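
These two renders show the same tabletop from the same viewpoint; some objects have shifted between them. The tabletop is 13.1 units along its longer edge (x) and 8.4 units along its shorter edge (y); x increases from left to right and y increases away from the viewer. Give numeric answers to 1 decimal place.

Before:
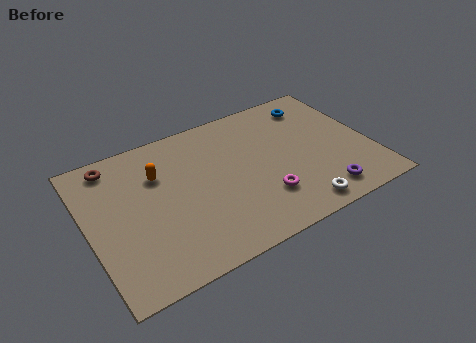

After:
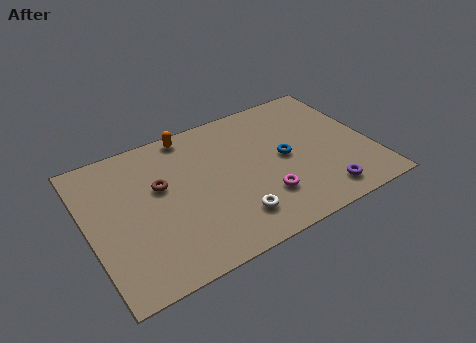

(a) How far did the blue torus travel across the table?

3.3

From (11.0, 6.9) to (9.1, 4.2), the blue torus covered √(1.9² + 2.7²) ≈ 3.3 units.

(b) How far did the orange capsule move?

2.5

The orange capsule was near (3.4, 5.8) before and (5.1, 7.6) after, so it travelled √(1.7² + 1.8²) ≈ 2.5 units.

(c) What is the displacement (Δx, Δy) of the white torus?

(-2.9, 0.8)

From the two frames, the white torus sits at roughly (9.2, 1.0) before and (6.3, 1.8) after.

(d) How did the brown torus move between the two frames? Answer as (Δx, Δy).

(1.9, -2.2)

The brown torus was at about (1.5, 7.3) and moved to about (3.4, 5.1).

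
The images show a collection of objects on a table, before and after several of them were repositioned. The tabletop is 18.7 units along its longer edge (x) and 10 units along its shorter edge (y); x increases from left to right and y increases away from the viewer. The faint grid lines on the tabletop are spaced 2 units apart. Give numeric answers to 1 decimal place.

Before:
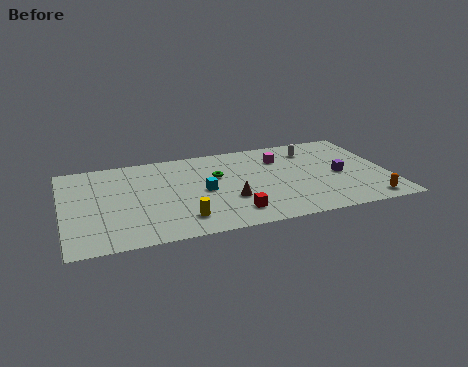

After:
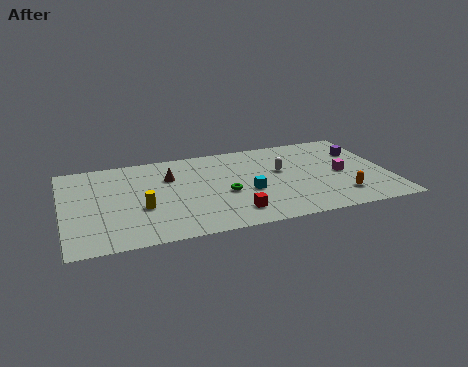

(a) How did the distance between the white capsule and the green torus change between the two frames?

-2.1

The distance was about 5.9 in the first image and 3.8 in the second, so they moved 2.1 units closer together.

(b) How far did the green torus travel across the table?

2.1

The green torus moved from about (8.9, 6.3) to (9.2, 4.2), a distance of √(0.3² + 2.1²) ≈ 2.1.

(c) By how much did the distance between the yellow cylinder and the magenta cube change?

+3.5

The distance was about 8.1 in the first image and 11.6 in the second, so they moved 3.5 units further apart.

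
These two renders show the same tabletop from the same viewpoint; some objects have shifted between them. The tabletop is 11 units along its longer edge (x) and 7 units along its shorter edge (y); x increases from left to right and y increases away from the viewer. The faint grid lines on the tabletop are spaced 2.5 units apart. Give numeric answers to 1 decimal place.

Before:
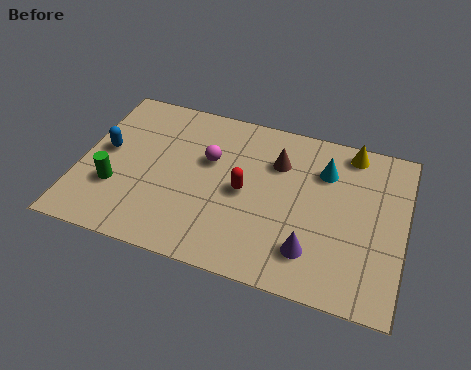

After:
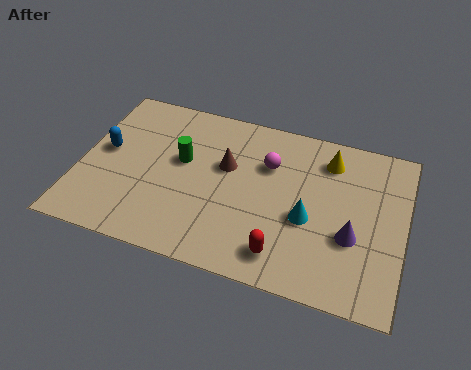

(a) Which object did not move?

the blue capsule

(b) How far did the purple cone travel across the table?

1.6

From (8.0, 1.6) to (9.3, 2.6), the purple cone covered √(1.3² + 1.0²) ≈ 1.6 units.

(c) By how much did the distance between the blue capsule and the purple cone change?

+1.1

They were about 7.5 units apart before and 8.6 after — 1.1 units further apart.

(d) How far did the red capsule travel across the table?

2.7

From (5.6, 3.4) to (7.1, 1.2), the red capsule covered √(1.5² + 2.2²) ≈ 2.7 units.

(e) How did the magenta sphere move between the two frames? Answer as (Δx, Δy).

(2.0, 0.4)

From the two frames, the magenta sphere sits at roughly (4.3, 4.4) before and (6.3, 4.8) after.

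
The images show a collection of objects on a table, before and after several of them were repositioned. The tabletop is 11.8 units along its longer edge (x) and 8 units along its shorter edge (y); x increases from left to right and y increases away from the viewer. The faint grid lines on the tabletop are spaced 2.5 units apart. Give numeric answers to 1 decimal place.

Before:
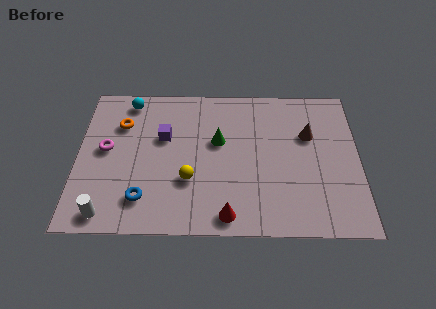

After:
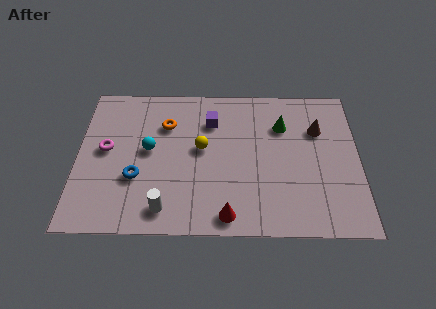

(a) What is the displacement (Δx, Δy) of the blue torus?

(-0.3, 1.1)

The blue torus started near (2.8, 1.7) and ended near (2.5, 2.8).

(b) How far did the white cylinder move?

2.4

From (1.3, 0.9) to (3.7, 1.2), the white cylinder covered √(2.4² + 0.3²) ≈ 2.4 units.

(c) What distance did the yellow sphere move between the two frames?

1.8

The yellow sphere moved from about (4.7, 2.7) to (5.2, 4.4), a distance of √(0.5² + 1.7²) ≈ 1.8.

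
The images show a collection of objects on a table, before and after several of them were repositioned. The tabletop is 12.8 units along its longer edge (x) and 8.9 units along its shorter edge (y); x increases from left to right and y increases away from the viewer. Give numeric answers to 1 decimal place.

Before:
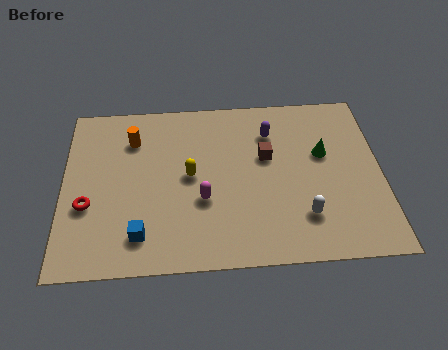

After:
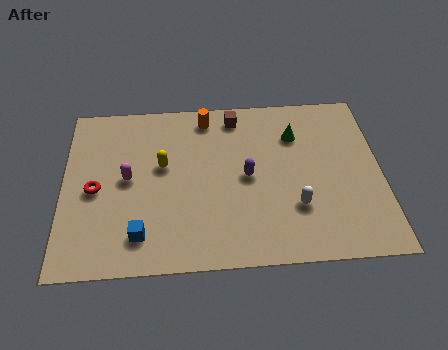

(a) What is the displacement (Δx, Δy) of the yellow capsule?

(-1.1, 0.6)

The yellow capsule started near (5.1, 4.6) and ended near (4.0, 5.2).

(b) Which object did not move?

the blue cube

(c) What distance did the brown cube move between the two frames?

2.6

From (8.2, 5.4) to (7.0, 7.7), the brown cube covered √(1.2² + 2.3²) ≈ 2.6 units.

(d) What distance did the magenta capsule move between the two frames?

3.3

From (5.6, 3.3) to (2.6, 4.6), the magenta capsule covered √(3.0² + 1.3²) ≈ 3.3 units.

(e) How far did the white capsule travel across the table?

0.6

The white capsule was near (9.6, 2.2) before and (9.3, 2.7) after, so it travelled √(0.3² + 0.5²) ≈ 0.6 units.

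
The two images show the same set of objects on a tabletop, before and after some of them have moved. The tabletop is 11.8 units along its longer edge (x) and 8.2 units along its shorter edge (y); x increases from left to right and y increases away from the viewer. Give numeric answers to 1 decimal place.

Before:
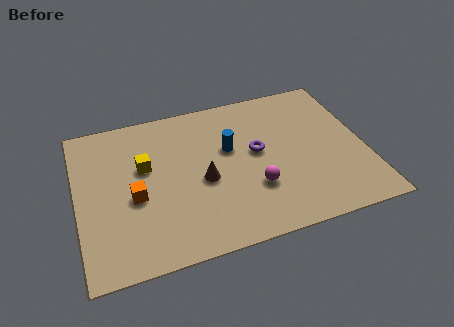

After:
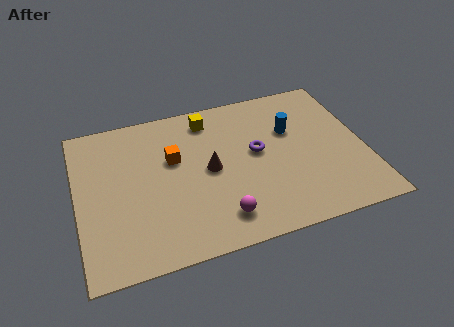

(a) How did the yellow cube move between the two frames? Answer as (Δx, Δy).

(2.8, 1.9)

From the two frames, the yellow cube sits at roughly (2.8, 5.0) before and (5.6, 6.9) after.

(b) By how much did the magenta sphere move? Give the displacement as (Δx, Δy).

(-1.5, -1.1)

The magenta sphere started near (7.1, 2.6) and ended near (5.6, 1.5).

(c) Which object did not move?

the purple torus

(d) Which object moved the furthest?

the yellow cube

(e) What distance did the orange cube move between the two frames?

2.3

The orange cube was near (2.3, 3.5) before and (4.0, 5.1) after, so it travelled √(1.7² + 1.6²) ≈ 2.3 units.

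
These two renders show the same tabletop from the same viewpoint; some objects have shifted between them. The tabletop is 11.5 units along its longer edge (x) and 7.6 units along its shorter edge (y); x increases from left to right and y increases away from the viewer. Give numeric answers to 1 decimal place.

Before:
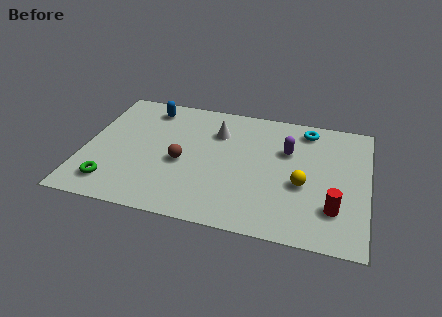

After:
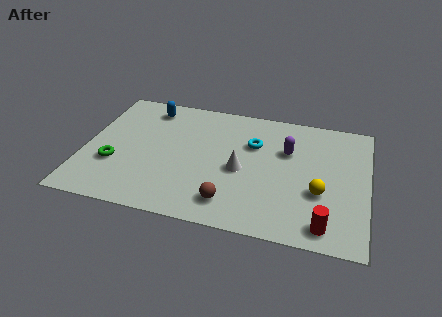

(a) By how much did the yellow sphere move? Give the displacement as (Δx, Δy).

(0.7, -0.3)

The yellow sphere was at about (8.9, 3.1) and moved to about (9.6, 2.8).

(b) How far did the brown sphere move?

2.8

From (4.0, 3.3) to (6.1, 1.4), the brown sphere covered √(2.1² + 1.9²) ≈ 2.8 units.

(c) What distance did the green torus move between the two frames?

1.2

The green torus moved from about (1.3, 1.4) to (1.3, 2.6), a distance of √(0.0² + 1.2²) ≈ 1.2.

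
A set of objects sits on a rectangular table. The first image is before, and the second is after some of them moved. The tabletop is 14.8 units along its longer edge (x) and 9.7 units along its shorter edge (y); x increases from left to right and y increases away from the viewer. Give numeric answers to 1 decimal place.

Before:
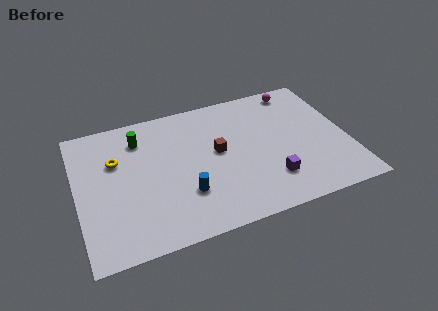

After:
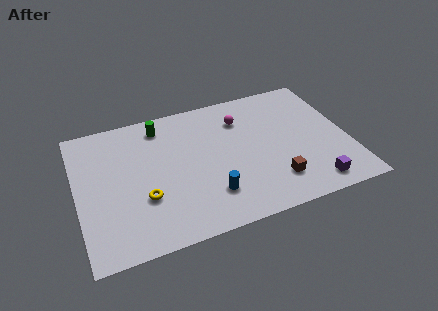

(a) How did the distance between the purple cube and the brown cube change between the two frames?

-1.7

Before: roughly 3.9 units apart; after: 2.2. That's 1.7 units closer together.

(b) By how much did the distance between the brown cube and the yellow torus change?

+1.5

Before: roughly 5.6 units apart; after: 7.1. That's 1.5 units further apart.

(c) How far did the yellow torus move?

3.4

The yellow torus was near (2.2, 6.4) before and (3.5, 3.3) after, so it travelled √(1.3² + 3.1²) ≈ 3.4 units.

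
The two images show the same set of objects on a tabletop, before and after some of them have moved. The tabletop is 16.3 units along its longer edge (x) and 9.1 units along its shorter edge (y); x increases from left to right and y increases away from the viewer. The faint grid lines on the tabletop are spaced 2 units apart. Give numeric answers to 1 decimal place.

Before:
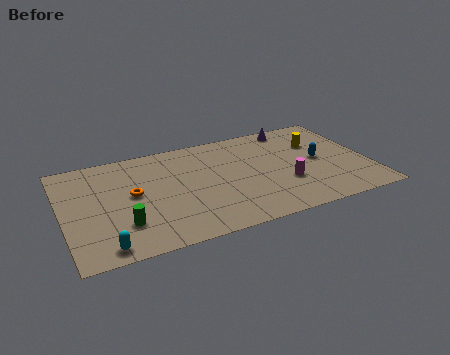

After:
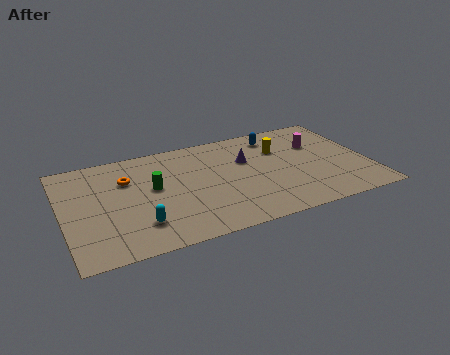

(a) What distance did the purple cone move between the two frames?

3.6

From (12.7, 8.1) to (9.9, 5.9), the purple cone covered √(2.8² + 2.2²) ≈ 3.6 units.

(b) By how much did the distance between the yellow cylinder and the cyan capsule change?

-4.0

The distance was about 13.0 in the first image and 9.0 in the second, so they moved 4.0 units closer together.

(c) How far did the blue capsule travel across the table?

3.6

The blue capsule moved from about (13.7, 4.6) to (11.7, 7.6), a distance of √(2.0² + 3.0²) ≈ 3.6.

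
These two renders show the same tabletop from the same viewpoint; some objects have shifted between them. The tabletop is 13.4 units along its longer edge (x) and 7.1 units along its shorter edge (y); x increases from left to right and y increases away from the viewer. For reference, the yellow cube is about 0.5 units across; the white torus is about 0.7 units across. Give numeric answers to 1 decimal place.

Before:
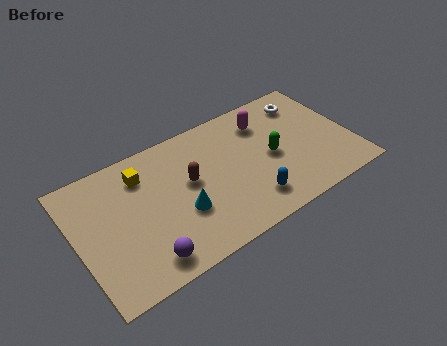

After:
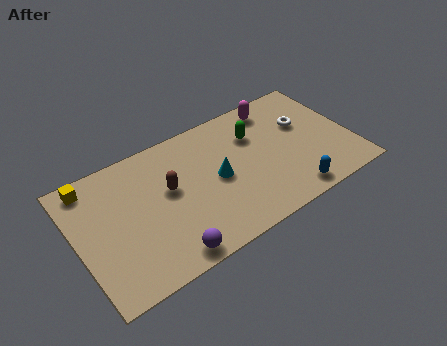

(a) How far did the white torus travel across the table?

1.2

From (11.6, 5.7) to (11.3, 4.5), the white torus covered √(0.3² + 1.2²) ≈ 1.2 units.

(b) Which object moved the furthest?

the yellow cube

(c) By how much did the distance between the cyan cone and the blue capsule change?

+0.7

They were about 3.4 units apart before and 4.1 after — 0.7 units further apart.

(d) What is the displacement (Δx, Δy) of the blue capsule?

(1.9, -0.6)

The blue capsule started near (8.1, 1.5) and ended near (10.0, 0.9).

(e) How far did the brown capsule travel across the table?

1.0

From (5.5, 4.0) to (4.5, 4.1), the brown capsule covered √(1.0² + 0.1²) ≈ 1.0 units.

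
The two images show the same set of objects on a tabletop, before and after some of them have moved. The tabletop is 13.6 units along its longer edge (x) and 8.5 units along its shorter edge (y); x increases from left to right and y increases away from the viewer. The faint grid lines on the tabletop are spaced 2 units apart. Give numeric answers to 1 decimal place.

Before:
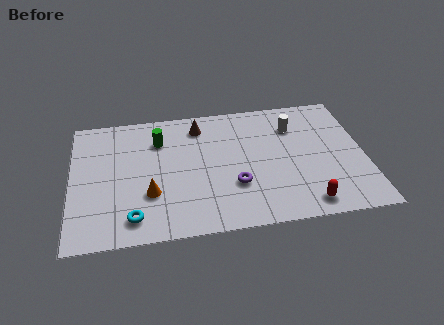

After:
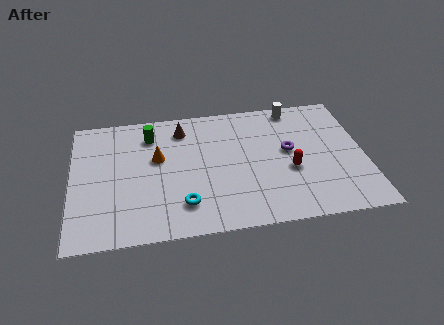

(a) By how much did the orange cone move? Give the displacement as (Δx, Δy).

(0.4, 2.3)

From the two frames, the orange cone sits at roughly (3.6, 2.8) before and (4.0, 5.1) after.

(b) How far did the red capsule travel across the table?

2.4

The red capsule moved from about (10.7, 1.1) to (10.1, 3.4), a distance of √(0.6² + 2.3²) ≈ 2.4.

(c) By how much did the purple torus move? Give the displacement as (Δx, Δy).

(2.6, 1.9)

The purple torus was at about (7.5, 2.8) and moved to about (10.1, 4.7).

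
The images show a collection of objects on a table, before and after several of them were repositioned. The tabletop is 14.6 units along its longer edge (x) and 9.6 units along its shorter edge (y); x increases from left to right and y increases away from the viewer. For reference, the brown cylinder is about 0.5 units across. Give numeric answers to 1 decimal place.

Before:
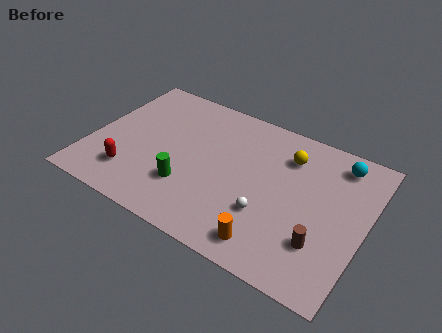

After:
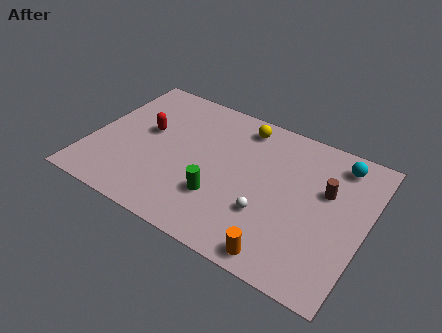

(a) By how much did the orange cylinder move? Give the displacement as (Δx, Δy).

(0.7, -0.4)

The orange cylinder was at about (10.1, 1.4) and moved to about (10.8, 1.0).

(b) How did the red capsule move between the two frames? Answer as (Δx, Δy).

(0.3, 3.3)

The red capsule started near (2.5, 2.2) and ended near (2.8, 5.5).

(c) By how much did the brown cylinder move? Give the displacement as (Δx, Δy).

(-0.2, 3.3)

The brown cylinder started near (12.6, 2.7) and ended near (12.4, 6.0).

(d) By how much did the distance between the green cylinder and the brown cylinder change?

-1.0

The distance was about 7.1 in the first image and 6.1 in the second, so they moved 1.0 units closer together.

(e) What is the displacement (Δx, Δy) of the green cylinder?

(1.7, 0.1)

From the two frames, the green cylinder sits at roughly (5.5, 2.8) before and (7.2, 2.9) after.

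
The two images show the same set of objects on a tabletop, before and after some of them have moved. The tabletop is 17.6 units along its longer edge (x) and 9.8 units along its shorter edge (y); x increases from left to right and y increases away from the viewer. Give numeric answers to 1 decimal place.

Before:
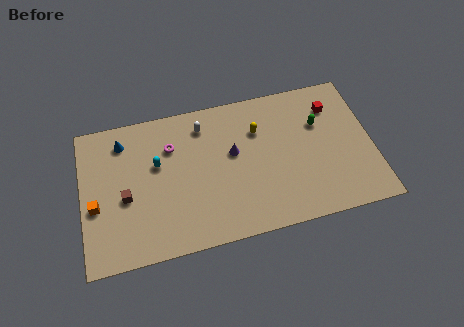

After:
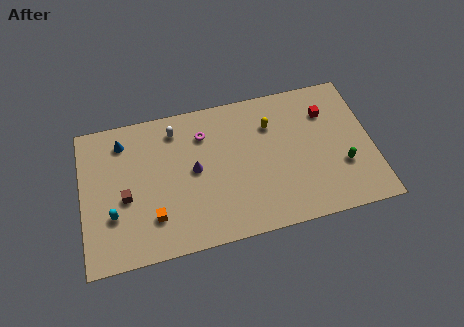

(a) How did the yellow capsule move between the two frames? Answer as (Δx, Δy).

(0.8, 0.2)

The yellow capsule started near (10.8, 6.9) and ended near (11.6, 7.1).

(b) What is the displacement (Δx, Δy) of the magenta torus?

(2.0, 0.4)

The magenta torus started near (5.5, 7.0) and ended near (7.5, 7.4).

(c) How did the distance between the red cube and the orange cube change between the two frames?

-3.2

Before: roughly 15.0 units apart; after: 11.8. That's 3.2 units closer together.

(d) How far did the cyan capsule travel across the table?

4.0

The cyan capsule moved from about (4.6, 6.0) to (1.8, 3.2), a distance of √(2.8² + 2.8²) ≈ 4.0.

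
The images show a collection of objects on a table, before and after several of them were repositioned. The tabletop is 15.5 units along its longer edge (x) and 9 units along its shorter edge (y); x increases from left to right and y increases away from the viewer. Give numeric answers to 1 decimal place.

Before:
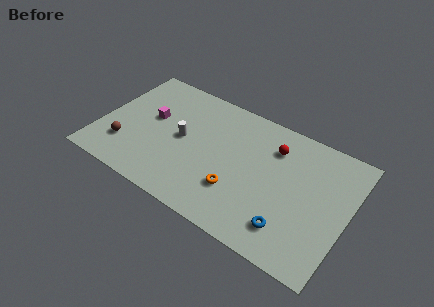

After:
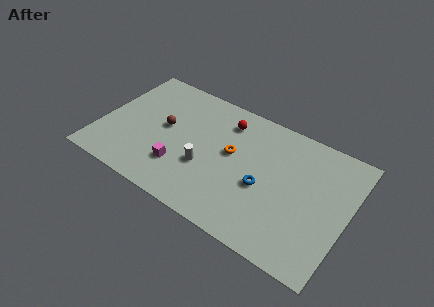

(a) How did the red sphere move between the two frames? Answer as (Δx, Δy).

(-3.1, 0.4)

The red sphere started near (10.6, 6.8) and ended near (7.5, 7.2).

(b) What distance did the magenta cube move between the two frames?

3.5

The magenta cube moved from about (3.0, 5.2) to (5.3, 2.5), a distance of √(2.3² + 2.7²) ≈ 3.5.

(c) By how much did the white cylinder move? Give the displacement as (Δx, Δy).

(1.7, -1.3)

From the two frames, the white cylinder sits at roughly (5.1, 4.6) before and (6.8, 3.3) after.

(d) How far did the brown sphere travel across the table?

3.3

The brown sphere moved from about (1.8, 2.4) to (3.9, 4.9), a distance of √(2.1² + 2.5²) ≈ 3.3.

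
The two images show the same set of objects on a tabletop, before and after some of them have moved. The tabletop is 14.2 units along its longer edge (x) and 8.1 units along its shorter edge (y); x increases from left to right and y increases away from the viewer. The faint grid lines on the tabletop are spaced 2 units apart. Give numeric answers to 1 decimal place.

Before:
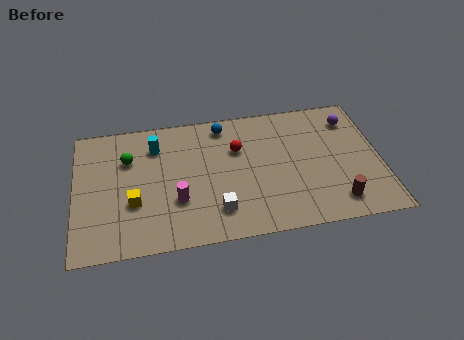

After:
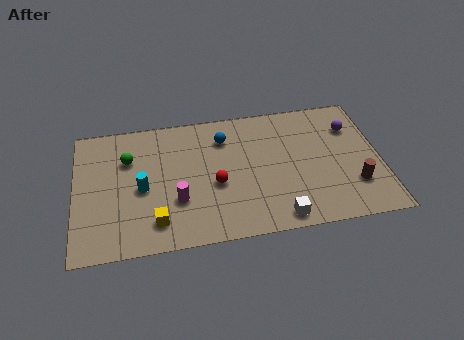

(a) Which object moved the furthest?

the white cube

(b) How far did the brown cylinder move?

1.3

The brown cylinder was near (12.0, 1.4) before and (12.9, 2.3) after, so it travelled √(0.9² + 0.9²) ≈ 1.3 units.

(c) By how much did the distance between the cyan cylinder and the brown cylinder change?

+0.4

Before: roughly 9.5 units apart; after: 9.9. That's 0.4 units further apart.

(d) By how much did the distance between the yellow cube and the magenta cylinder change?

-0.5

They were about 2.0 units apart before and 1.5 after — 0.5 units closer together.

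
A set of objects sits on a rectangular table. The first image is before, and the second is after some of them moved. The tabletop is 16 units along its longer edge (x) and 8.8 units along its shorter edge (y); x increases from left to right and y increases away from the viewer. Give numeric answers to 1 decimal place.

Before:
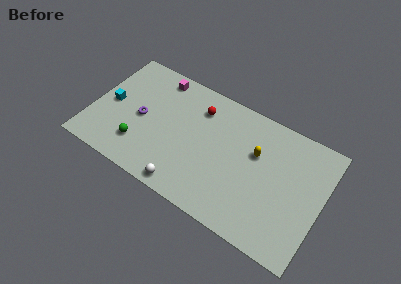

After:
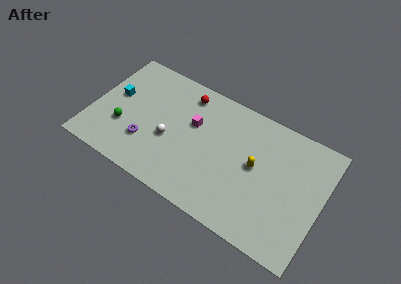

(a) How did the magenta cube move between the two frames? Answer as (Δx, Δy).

(2.9, -2.2)

The magenta cube started near (4.0, 7.7) and ended near (6.9, 5.5).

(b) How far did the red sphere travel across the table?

1.2

The red sphere was near (7.1, 6.8) before and (6.1, 7.4) after, so it travelled √(1.0² + 0.6²) ≈ 1.2 units.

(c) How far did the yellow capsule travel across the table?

0.9

From (11.3, 5.6) to (11.4, 4.7), the yellow capsule covered √(0.1² + 0.9²) ≈ 0.9 units.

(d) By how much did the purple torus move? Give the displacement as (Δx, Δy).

(0.6, -1.6)

The purple torus started near (3.4, 4.2) and ended near (4.0, 2.6).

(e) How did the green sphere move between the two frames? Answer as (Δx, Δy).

(-1.3, 0.8)

From the two frames, the green sphere sits at roughly (3.6, 2.2) before and (2.3, 3.0) after.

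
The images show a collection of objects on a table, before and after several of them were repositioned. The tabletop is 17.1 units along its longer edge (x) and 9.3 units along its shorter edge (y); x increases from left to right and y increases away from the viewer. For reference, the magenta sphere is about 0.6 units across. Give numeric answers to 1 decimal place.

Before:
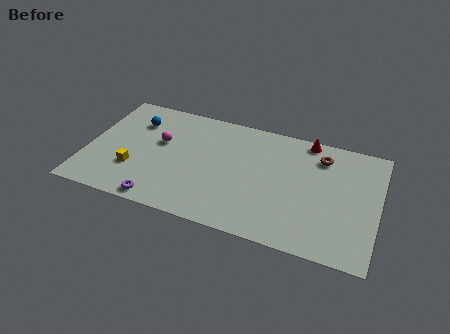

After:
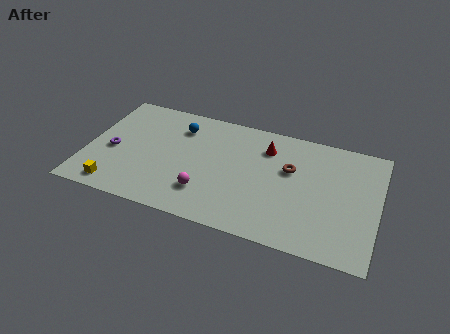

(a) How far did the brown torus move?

2.3

From (13.6, 7.4) to (11.9, 5.8), the brown torus covered √(1.7² + 1.6²) ≈ 2.3 units.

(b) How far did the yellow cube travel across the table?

1.9

The yellow cube was near (2.9, 2.9) before and (2.0, 1.2) after, so it travelled √(0.9² + 1.7²) ≈ 1.9 units.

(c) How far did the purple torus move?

4.5

The purple torus was near (4.7, 0.9) before and (1.5, 4.1) after, so it travelled √(3.2² + 3.2²) ≈ 4.5 units.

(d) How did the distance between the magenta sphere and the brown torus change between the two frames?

-3.8

They were about 9.6 units apart before and 5.8 after — 3.8 units closer together.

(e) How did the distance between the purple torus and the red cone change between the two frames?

-1.6

The distance was about 11.0 in the first image and 9.4 in the second, so they moved 1.6 units closer together.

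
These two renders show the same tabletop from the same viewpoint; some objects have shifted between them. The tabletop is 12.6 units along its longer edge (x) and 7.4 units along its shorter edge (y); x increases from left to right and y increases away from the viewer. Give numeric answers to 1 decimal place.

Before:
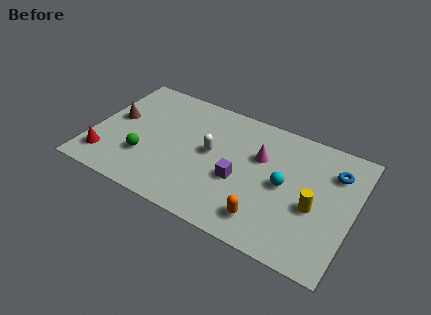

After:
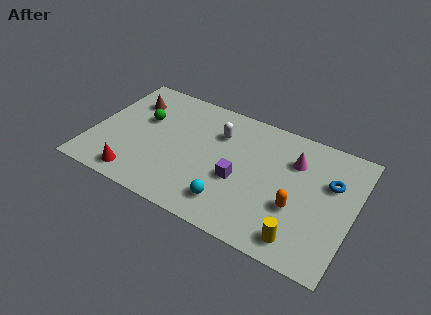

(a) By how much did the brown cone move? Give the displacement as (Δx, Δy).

(0.5, 1.4)

The brown cone started near (1.0, 4.1) and ended near (1.5, 5.5).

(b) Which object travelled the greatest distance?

the cyan sphere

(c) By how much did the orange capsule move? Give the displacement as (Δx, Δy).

(1.3, 1.3)

The orange capsule started near (8.7, 1.4) and ended near (10.0, 2.7).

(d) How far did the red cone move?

1.7

The red cone moved from about (0.9, 1.5) to (2.5, 1.0), a distance of √(1.6² + 0.5²) ≈ 1.7.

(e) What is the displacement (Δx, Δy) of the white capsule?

(0.2, 1.3)

The white capsule started near (5.7, 4.0) and ended near (5.9, 5.3).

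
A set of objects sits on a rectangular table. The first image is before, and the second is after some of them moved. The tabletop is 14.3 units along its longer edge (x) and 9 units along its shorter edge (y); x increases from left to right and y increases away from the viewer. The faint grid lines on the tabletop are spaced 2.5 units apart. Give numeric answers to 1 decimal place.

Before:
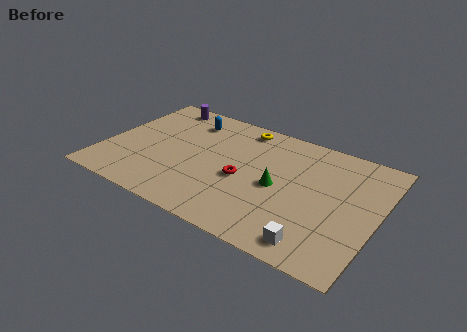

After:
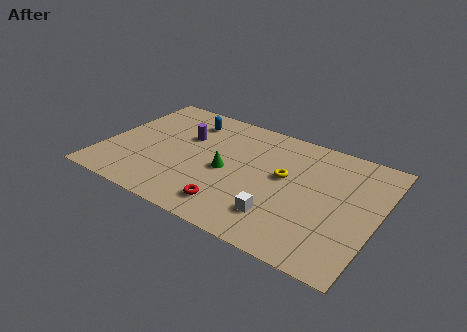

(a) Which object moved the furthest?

the yellow torus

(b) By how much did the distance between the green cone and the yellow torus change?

-1.4

The distance was about 4.5 in the first image and 3.1 in the second, so they moved 1.4 units closer together.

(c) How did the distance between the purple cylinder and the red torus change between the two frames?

-1.3

The distance was about 6.6 in the first image and 5.3 in the second, so they moved 1.3 units closer together.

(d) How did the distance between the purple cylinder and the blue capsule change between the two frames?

-0.5

Before: roughly 1.9 units apart; after: 1.4. That's 0.5 units closer together.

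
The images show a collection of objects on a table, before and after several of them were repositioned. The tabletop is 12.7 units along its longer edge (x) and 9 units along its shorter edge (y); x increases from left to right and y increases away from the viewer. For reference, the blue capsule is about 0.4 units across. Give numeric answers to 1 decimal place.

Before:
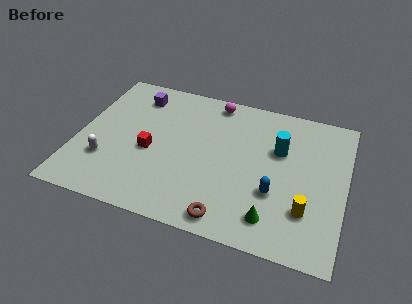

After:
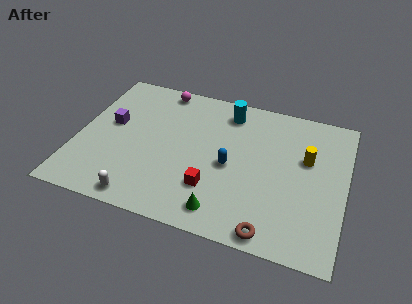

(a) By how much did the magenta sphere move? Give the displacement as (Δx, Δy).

(-2.6, 0.1)

From the two frames, the magenta sphere sits at roughly (6.2, 8.0) before and (3.6, 8.1) after.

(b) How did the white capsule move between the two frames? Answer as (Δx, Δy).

(1.9, -1.8)

The white capsule was at about (1.5, 2.7) and moved to about (3.4, 0.9).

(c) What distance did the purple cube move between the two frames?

2.4

The purple cube moved from about (2.5, 7.3) to (1.5, 5.1), a distance of √(1.0² + 2.2²) ≈ 2.4.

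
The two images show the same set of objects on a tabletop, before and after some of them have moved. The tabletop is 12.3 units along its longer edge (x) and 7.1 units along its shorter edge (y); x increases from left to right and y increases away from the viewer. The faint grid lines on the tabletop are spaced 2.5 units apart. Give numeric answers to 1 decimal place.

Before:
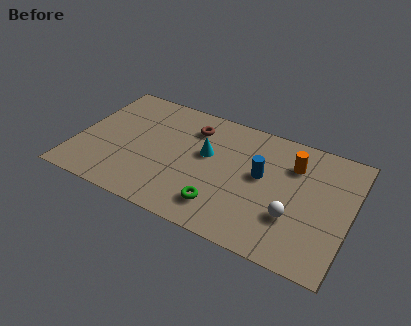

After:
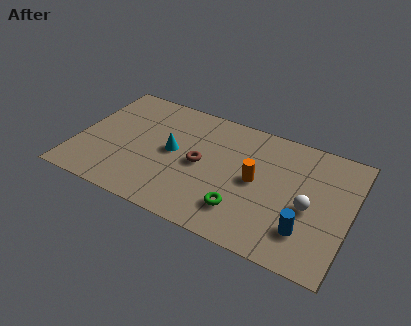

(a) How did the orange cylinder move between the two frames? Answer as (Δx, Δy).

(-1.5, -1.6)

From the two frames, the orange cylinder sits at roughly (9.6, 5.2) before and (8.1, 3.6) after.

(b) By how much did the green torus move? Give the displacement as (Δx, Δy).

(0.9, 0.2)

From the two frames, the green torus sits at roughly (6.8, 1.5) before and (7.7, 1.7) after.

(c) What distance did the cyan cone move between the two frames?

1.6

The cyan cone moved from about (5.8, 4.2) to (4.3, 3.7), a distance of √(1.5² + 0.5²) ≈ 1.6.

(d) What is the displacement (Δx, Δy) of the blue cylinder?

(2.2, -2.2)

The blue cylinder was at about (8.3, 4.0) and moved to about (10.5, 1.8).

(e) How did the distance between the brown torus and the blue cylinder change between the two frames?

+1.6

Before: roughly 3.6 units apart; after: 5.2. That's 1.6 units further apart.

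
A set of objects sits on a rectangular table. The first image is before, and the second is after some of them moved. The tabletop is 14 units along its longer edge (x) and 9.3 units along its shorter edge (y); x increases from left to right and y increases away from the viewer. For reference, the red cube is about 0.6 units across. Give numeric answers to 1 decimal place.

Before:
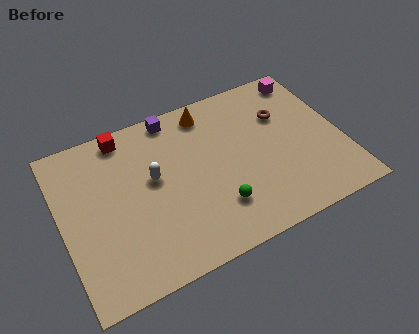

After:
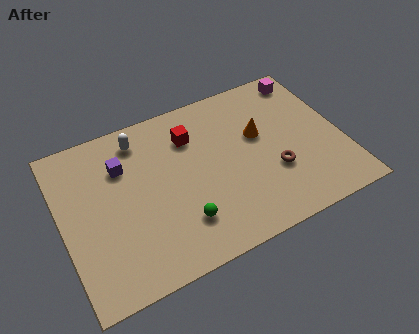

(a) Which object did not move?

the magenta cube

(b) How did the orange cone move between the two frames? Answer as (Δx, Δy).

(2.3, -2.4)

From the two frames, the orange cone sits at roughly (7.7, 8.0) before and (10.0, 5.6) after.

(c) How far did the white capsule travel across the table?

2.5

The white capsule was near (4.6, 5.3) before and (4.2, 7.8) after, so it travelled √(0.4² + 2.5²) ≈ 2.5 units.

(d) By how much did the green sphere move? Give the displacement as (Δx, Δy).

(-1.8, -0.1)

The green sphere started near (7.4, 2.4) and ended near (5.6, 2.3).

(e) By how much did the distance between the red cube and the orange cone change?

-0.7

They were about 4.2 units apart before and 3.5 after — 0.7 units closer together.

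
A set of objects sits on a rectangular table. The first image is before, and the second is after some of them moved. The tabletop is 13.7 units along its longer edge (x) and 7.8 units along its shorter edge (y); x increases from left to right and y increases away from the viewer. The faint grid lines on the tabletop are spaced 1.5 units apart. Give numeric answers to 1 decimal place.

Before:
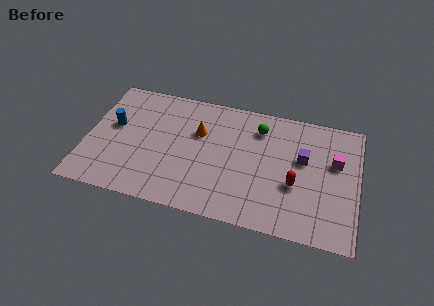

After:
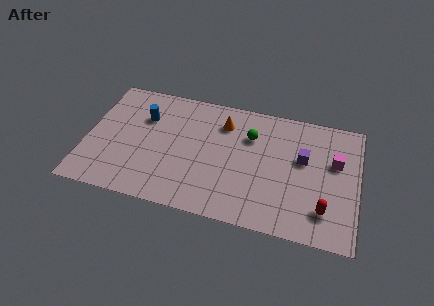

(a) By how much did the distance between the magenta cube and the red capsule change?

+0.4

They were about 2.7 units apart before and 3.1 after — 0.4 units further apart.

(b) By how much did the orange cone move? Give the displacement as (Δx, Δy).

(1.2, 0.9)

The orange cone was at about (5.6, 5.1) and moved to about (6.8, 6.0).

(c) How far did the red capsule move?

1.9

From (10.6, 3.0) to (12.1, 1.8), the red capsule covered √(1.5² + 1.2²) ≈ 1.9 units.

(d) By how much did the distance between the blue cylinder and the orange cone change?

-0.3

They were about 4.3 units apart before and 4.0 after — 0.3 units closer together.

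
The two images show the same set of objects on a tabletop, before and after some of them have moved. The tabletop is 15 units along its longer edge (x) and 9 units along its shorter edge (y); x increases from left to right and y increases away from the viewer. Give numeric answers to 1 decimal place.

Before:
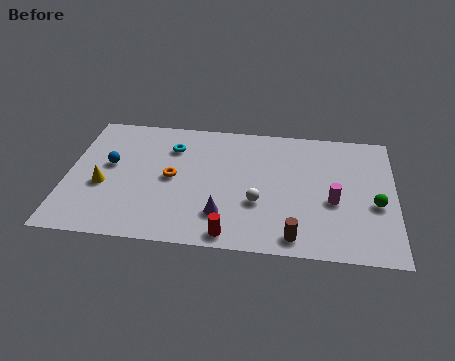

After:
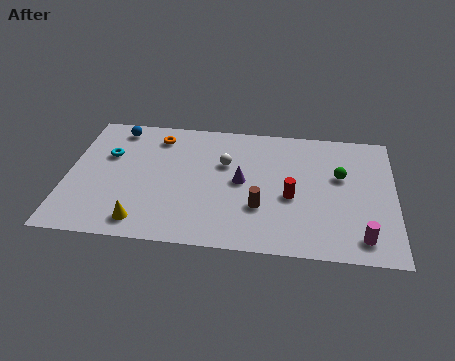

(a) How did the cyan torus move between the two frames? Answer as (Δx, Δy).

(-2.9, -0.9)

The cyan torus was at about (4.7, 6.7) and moved to about (1.8, 5.8).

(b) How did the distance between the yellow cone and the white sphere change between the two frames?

-1.3

They were about 7.1 units apart before and 5.8 after — 1.3 units closer together.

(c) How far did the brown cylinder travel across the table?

2.4

The brown cylinder was near (10.5, 1.1) before and (8.9, 2.9) after, so it travelled √(1.6² + 1.8²) ≈ 2.4 units.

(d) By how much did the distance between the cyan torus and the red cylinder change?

+2.2

The distance was about 6.5 in the first image and 8.7 in the second, so they moved 2.2 units further apart.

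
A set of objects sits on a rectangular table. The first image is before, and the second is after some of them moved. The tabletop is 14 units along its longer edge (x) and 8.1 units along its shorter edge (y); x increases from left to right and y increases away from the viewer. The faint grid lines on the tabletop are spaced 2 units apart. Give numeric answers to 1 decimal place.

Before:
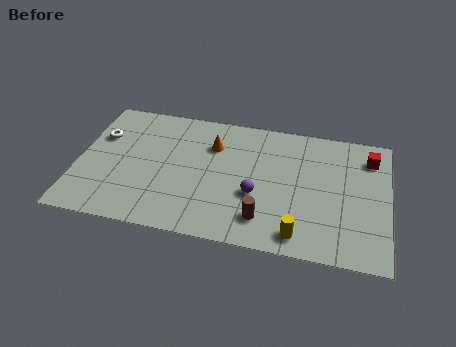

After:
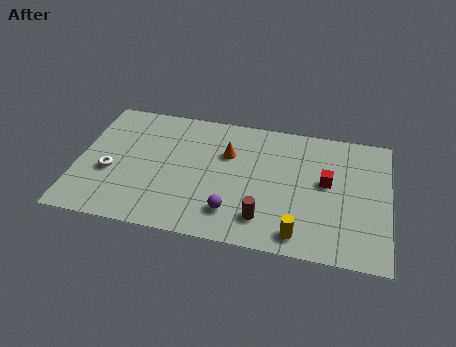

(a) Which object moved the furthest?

the red cube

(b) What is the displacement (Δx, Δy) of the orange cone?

(0.7, -0.4)

From the two frames, the orange cone sits at roughly (6.0, 5.8) before and (6.7, 5.4) after.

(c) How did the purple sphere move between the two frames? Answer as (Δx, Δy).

(-1.0, -1.3)

The purple sphere was at about (8.1, 3.1) and moved to about (7.1, 1.8).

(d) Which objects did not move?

the brown cylinder and the yellow cylinder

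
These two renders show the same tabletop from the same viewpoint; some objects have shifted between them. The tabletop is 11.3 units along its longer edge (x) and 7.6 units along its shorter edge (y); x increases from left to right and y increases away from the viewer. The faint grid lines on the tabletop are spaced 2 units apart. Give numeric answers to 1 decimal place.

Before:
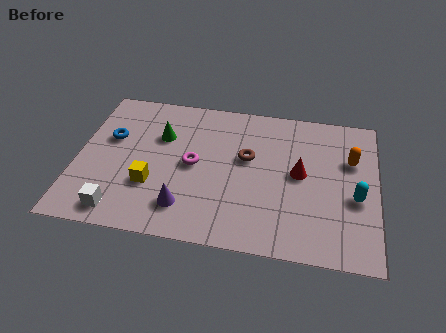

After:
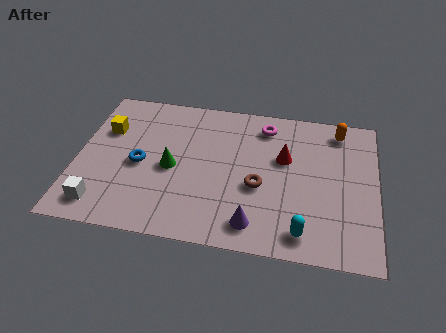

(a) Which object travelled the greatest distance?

the magenta torus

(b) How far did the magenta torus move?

3.6

The magenta torus moved from about (4.4, 3.8) to (7.0, 6.3), a distance of √(2.6² + 2.5²) ≈ 3.6.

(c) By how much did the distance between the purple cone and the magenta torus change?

+2.9

They were about 2.2 units apart before and 5.1 after — 2.9 units further apart.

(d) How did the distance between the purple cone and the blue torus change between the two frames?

+0.7

The distance was about 4.3 in the first image and 5.0 in the second, so they moved 0.7 units further apart.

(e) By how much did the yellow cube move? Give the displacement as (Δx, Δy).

(-1.9, 2.6)

The yellow cube started near (2.9, 2.5) and ended near (1.0, 5.1).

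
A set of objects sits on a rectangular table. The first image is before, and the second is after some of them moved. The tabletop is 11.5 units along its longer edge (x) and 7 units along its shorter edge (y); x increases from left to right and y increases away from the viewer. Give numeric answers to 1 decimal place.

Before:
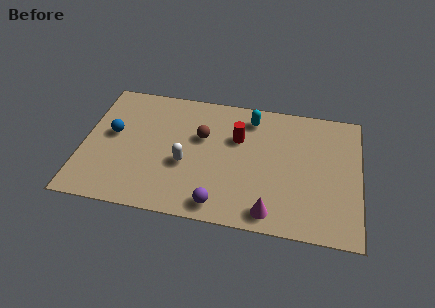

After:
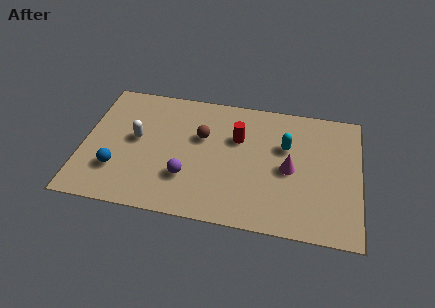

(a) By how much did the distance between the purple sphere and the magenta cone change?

+2.3

Before: roughly 2.1 units apart; after: 4.4. That's 2.3 units further apart.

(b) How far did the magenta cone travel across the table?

2.5

From (7.9, 0.9) to (8.6, 3.3), the magenta cone covered √(0.7² + 2.4²) ≈ 2.5 units.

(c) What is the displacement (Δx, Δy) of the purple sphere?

(-1.4, 1.2)

The purple sphere was at about (5.8, 0.9) and moved to about (4.4, 2.1).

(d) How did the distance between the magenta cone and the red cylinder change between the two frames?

-1.4

They were about 4.0 units apart before and 2.6 after — 1.4 units closer together.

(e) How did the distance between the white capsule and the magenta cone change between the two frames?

+2.3

The distance was about 4.1 in the first image and 6.4 in the second, so they moved 2.3 units further apart.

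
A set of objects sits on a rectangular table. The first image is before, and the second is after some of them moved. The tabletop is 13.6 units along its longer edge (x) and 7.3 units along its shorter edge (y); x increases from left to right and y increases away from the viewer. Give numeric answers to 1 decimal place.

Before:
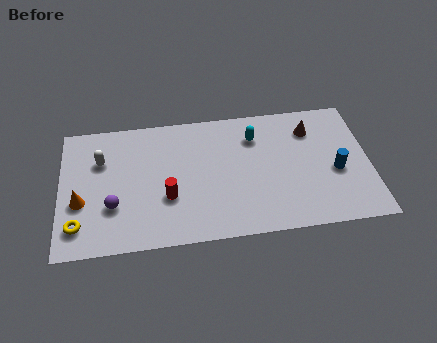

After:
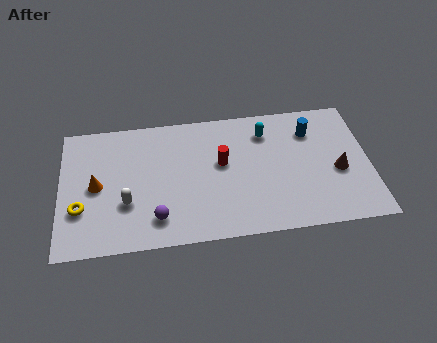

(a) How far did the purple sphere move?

2.1

From (2.3, 2.4) to (4.2, 1.5), the purple sphere covered √(1.9² + 0.9²) ≈ 2.1 units.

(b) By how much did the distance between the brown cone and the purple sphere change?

-1.2

They were about 9.4 units apart before and 8.2 after — 1.2 units closer together.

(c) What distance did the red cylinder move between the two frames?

2.9

From (4.7, 2.6) to (7.1, 4.2), the red cylinder covered √(2.4² + 1.6²) ≈ 2.9 units.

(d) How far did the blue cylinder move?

2.6

From (12.1, 3.1) to (11.1, 5.5), the blue cylinder covered √(1.0² + 2.4²) ≈ 2.6 units.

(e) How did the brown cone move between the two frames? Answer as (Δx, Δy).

(1.1, -2.5)

The brown cone was at about (11.1, 5.6) and moved to about (12.2, 3.1).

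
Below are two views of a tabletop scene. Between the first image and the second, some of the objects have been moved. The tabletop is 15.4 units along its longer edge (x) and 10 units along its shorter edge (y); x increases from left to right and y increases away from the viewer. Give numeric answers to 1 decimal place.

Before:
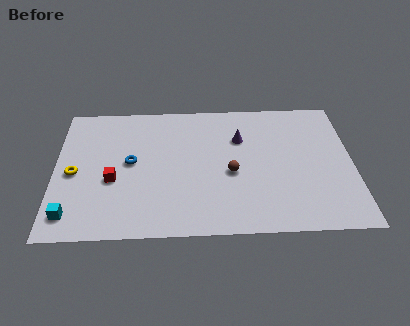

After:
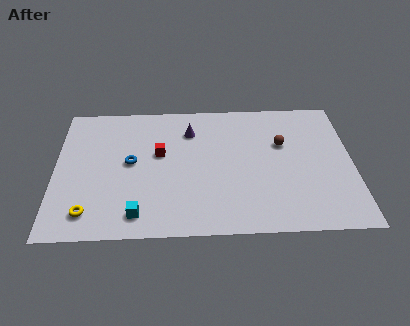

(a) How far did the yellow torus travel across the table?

3.0

The yellow torus moved from about (1.0, 4.6) to (1.8, 1.7), a distance of √(0.8² + 2.9²) ≈ 3.0.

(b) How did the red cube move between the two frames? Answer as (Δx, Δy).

(2.4, 1.9)

The red cube started near (3.0, 4.0) and ended near (5.4, 5.9).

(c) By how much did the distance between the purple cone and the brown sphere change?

+2.3

The distance was about 2.6 in the first image and 4.9 in the second, so they moved 2.3 units further apart.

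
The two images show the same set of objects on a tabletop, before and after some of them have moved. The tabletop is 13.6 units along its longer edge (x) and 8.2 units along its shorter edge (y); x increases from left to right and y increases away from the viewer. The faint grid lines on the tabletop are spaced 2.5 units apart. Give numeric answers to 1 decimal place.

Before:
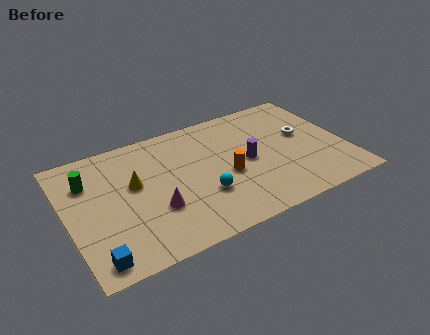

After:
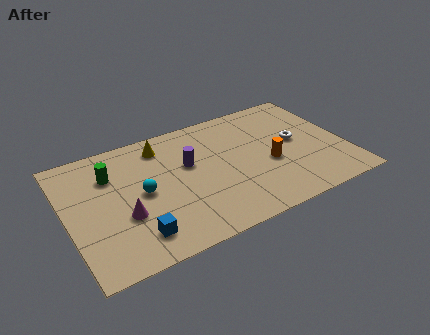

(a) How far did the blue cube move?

2.1

The blue cube was near (1.0, 1.0) before and (3.0, 1.6) after, so it travelled √(2.0² + 0.6²) ≈ 2.1 units.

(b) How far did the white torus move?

0.5

From (11.7, 4.7) to (11.3, 4.4), the white torus covered √(0.4² + 0.3²) ≈ 0.5 units.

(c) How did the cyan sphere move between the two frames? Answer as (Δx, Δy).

(-2.8, 1.4)

From the two frames, the cyan sphere sits at roughly (6.4, 2.7) before and (3.6, 4.1) after.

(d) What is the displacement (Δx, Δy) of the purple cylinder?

(-2.8, 1.0)

From the two frames, the purple cylinder sits at roughly (8.8, 4.0) before and (6.0, 5.0) after.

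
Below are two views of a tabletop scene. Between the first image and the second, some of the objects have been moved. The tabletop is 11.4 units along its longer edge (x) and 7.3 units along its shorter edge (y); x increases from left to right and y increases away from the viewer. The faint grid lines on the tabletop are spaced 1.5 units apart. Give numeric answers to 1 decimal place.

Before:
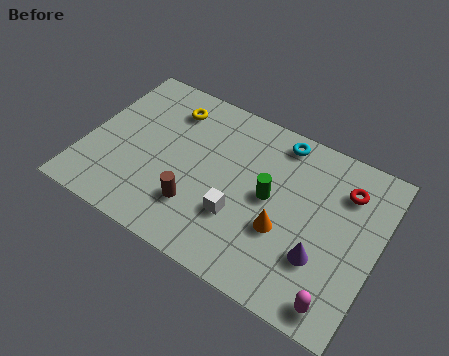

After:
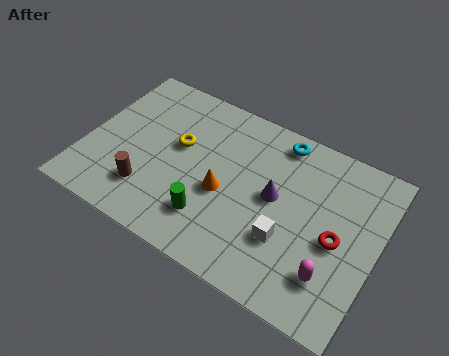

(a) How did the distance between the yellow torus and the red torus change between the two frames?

-0.5

They were about 7.0 units apart before and 6.5 after — 0.5 units closer together.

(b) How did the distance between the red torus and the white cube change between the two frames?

-2.8

They were about 4.8 units apart before and 2.0 after — 2.8 units closer together.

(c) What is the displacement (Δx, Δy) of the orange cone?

(-2.4, 0.4)

The orange cone started near (7.9, 2.7) and ended near (5.5, 3.1).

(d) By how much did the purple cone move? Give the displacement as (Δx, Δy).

(-2.0, 1.6)

The purple cone was at about (9.4, 2.3) and moved to about (7.4, 3.9).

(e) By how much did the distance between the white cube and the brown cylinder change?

+3.8

The distance was about 1.6 in the first image and 5.4 in the second, so they moved 3.8 units further apart.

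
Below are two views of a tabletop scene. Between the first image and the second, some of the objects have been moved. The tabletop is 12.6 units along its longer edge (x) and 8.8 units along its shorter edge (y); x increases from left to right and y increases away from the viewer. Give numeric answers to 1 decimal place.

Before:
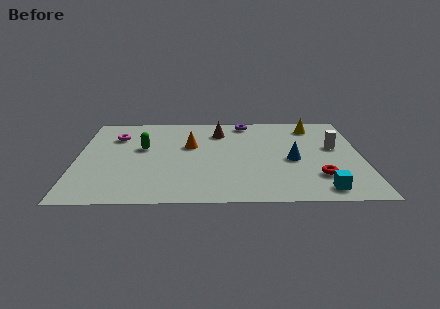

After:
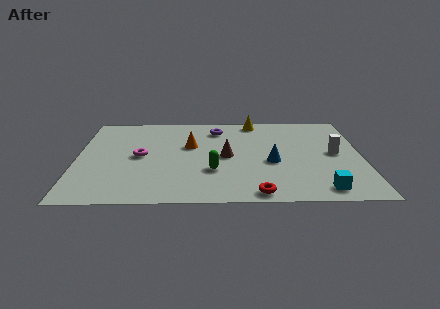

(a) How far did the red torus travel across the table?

3.1

The red torus was near (10.6, 2.3) before and (7.9, 0.8) after, so it travelled √(2.7² + 1.5²) ≈ 3.1 units.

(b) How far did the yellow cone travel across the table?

2.7

The yellow cone was near (10.5, 7.3) before and (7.9, 7.9) after, so it travelled √(2.6² + 0.6²) ≈ 2.7 units.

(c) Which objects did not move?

the orange cone and the cyan cube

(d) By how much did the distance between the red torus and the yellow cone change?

+2.1

Before: roughly 5.0 units apart; after: 7.1. That's 2.1 units further apart.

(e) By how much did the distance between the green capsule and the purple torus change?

-1.1

They were about 5.3 units apart before and 4.2 after — 1.1 units closer together.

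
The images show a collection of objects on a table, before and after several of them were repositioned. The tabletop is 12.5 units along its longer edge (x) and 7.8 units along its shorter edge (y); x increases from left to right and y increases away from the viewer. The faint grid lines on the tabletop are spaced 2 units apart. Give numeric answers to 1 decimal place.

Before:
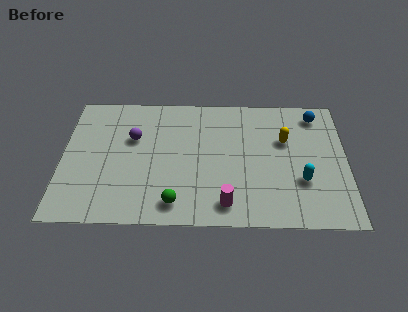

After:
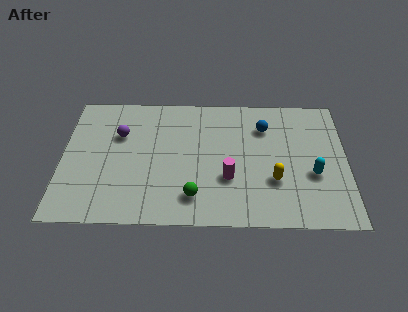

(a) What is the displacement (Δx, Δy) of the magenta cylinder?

(0.1, 1.5)

The magenta cylinder started near (7.2, 1.2) and ended near (7.3, 2.7).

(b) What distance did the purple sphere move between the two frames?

0.6

From (3.1, 5.0) to (2.5, 5.2), the purple sphere covered √(0.6² + 0.2²) ≈ 0.6 units.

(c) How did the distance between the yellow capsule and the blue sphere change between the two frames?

+1.1

They were about 2.1 units apart before and 3.2 after — 1.1 units further apart.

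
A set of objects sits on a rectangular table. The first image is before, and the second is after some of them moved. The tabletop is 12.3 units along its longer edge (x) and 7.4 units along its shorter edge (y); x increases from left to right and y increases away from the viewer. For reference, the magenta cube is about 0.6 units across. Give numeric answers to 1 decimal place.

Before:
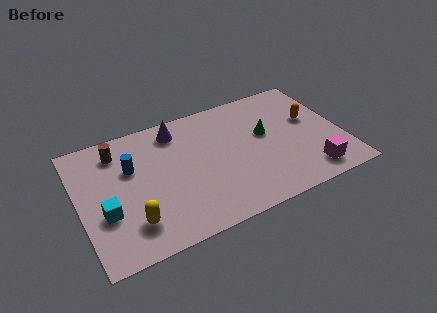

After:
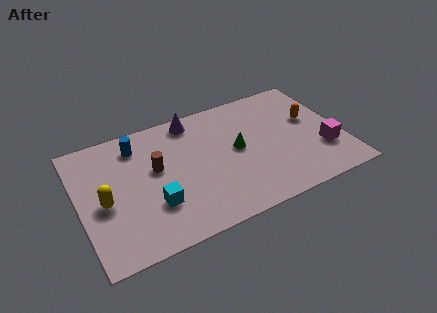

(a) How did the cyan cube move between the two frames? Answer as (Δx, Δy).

(2.2, -0.4)

From the two frames, the cyan cube sits at roughly (1.1, 2.7) before and (3.3, 2.3) after.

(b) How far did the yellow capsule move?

1.9

The yellow capsule was near (2.2, 1.7) before and (1.1, 3.3) after, so it travelled √(1.1² + 1.6²) ≈ 1.9 units.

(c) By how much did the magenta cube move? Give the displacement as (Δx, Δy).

(0.8, 1.1)

From the two frames, the magenta cube sits at roughly (10.5, 1.2) before and (11.3, 2.3) after.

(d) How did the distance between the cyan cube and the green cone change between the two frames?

-3.5

Before: roughly 7.9 units apart; after: 4.4. That's 3.5 units closer together.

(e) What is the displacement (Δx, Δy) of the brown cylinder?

(1.6, -1.7)

From the two frames, the brown cylinder sits at roughly (2.0, 6.0) before and (3.6, 4.3) after.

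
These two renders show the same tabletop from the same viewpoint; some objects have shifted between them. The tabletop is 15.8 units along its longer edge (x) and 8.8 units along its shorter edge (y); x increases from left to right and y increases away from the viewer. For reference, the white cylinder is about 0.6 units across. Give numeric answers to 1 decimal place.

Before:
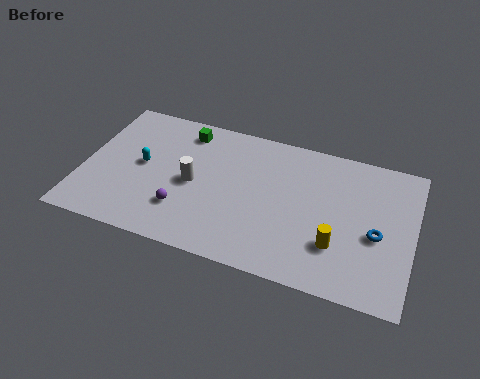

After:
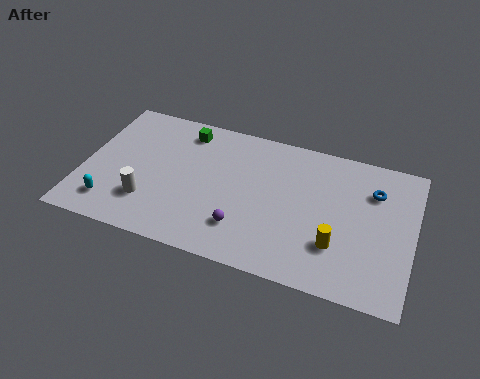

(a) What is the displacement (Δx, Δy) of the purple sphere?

(2.9, -0.2)

The purple sphere was at about (5.0, 2.4) and moved to about (7.9, 2.2).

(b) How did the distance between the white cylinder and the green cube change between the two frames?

+1.9

Before: roughly 3.3 units apart; after: 5.2. That's 1.9 units further apart.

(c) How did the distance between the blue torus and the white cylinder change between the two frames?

+2.4

The distance was about 8.8 in the first image and 11.2 in the second, so they moved 2.4 units further apart.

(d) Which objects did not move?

the green cube and the yellow cylinder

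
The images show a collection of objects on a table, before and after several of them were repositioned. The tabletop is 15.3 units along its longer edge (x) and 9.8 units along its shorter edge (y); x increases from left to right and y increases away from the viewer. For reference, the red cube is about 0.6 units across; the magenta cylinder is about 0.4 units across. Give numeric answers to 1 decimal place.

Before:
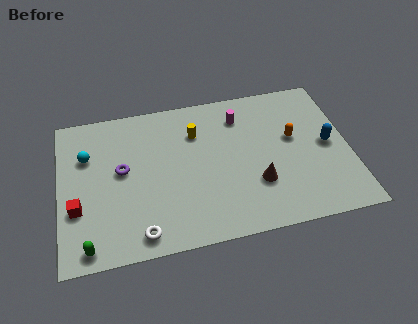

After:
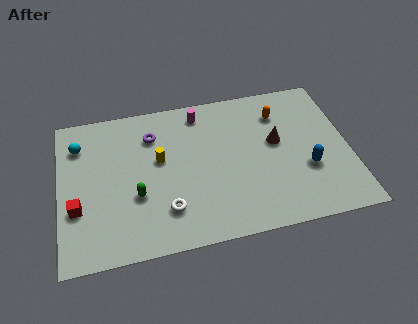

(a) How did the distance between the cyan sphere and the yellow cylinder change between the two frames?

-1.2

Before: roughly 5.8 units apart; after: 4.6. That's 1.2 units closer together.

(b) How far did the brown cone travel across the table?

2.8

From (10.3, 3.1) to (11.5, 5.6), the brown cone covered √(1.2² + 2.5²) ≈ 2.8 units.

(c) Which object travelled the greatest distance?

the green capsule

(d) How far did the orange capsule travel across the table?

1.9

The orange capsule was near (12.4, 5.7) before and (11.8, 7.5) after, so it travelled √(0.6² + 1.8²) ≈ 1.9 units.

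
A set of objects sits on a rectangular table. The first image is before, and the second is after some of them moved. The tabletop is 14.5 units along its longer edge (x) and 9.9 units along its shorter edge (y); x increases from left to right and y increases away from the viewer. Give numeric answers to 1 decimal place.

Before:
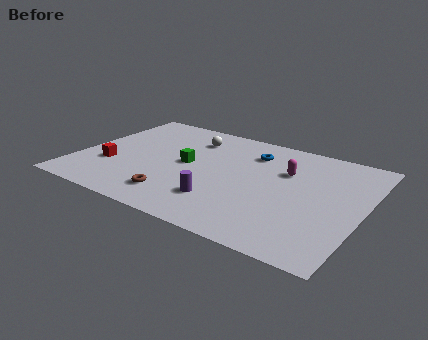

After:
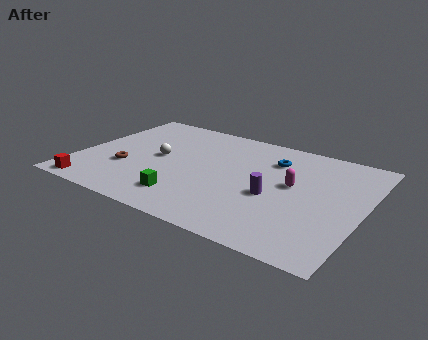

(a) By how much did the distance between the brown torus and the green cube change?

+0.5

They were about 3.2 units apart before and 3.7 after — 0.5 units further apart.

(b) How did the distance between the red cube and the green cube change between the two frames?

+0.7

They were about 4.1 units apart before and 4.8 after — 0.7 units further apart.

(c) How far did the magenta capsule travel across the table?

1.2

The magenta capsule was near (10.4, 6.6) before and (10.9, 5.5) after, so it travelled √(0.5² + 1.1²) ≈ 1.2 units.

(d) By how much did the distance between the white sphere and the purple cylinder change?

+0.5

They were about 5.7 units apart before and 6.2 after — 0.5 units further apart.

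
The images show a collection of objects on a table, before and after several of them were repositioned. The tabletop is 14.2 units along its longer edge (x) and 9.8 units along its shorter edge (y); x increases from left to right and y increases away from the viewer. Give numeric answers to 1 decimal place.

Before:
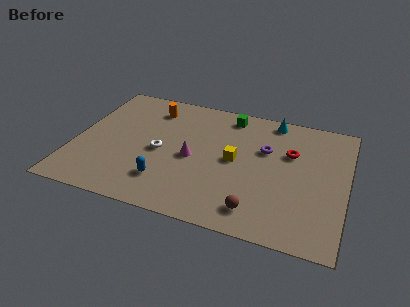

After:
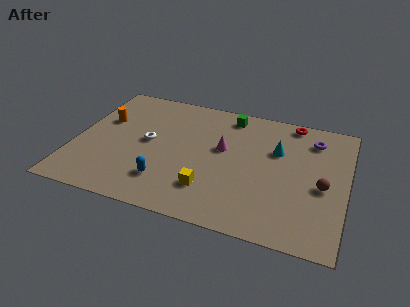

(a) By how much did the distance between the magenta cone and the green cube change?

-1.5

Before: roughly 4.3 units apart; after: 2.8. That's 1.5 units closer together.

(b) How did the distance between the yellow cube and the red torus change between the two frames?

+4.4

They were about 3.1 units apart before and 7.5 after — 4.4 units further apart.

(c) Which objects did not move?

the blue capsule and the green cube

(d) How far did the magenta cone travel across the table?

1.9

From (6.2, 4.5) to (7.7, 5.7), the magenta cone covered √(1.5² + 1.2²) ≈ 1.9 units.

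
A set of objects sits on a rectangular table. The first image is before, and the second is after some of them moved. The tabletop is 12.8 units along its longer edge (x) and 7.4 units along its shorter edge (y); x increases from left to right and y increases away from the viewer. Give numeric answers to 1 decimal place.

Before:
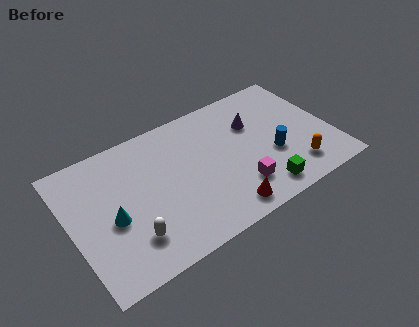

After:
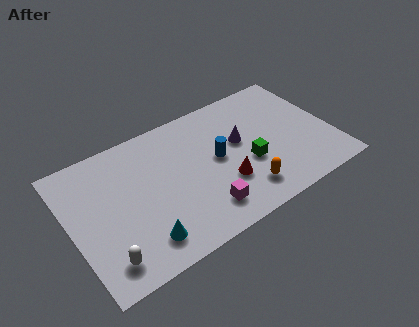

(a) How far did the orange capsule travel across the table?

2.6

The orange capsule was near (10.7, 1.5) before and (8.1, 1.5) after, so it travelled √(2.6² + 0.0²) ≈ 2.6 units.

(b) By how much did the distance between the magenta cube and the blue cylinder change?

+0.5

The distance was about 2.1 in the first image and 2.6 in the second, so they moved 0.5 units further apart.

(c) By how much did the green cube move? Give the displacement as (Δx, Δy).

(-0.3, 1.8)

From the two frames, the green cube sits at roughly (8.9, 1.1) before and (8.6, 2.9) after.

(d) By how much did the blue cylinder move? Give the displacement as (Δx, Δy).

(-2.6, 1.1)

The blue cylinder started near (9.8, 2.8) and ended near (7.2, 3.9).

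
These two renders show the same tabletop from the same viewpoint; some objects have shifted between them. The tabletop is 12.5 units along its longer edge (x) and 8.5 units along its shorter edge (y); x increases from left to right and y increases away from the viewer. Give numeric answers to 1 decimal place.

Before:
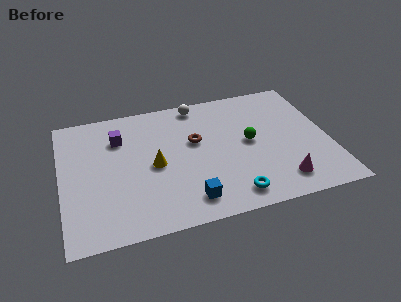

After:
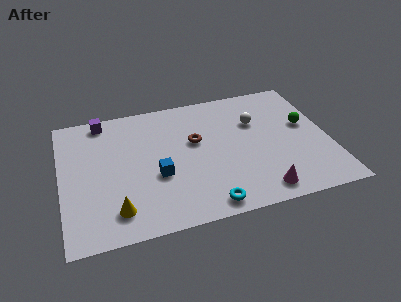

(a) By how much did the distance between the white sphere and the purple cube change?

+3.3

The distance was about 4.0 in the first image and 7.3 in the second, so they moved 3.3 units further apart.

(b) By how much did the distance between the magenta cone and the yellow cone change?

+0.4

They were about 6.2 units apart before and 6.6 after — 0.4 units further apart.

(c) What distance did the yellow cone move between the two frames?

3.1

From (4.3, 4.0) to (2.4, 1.6), the yellow cone covered √(1.9² + 2.4²) ≈ 3.1 units.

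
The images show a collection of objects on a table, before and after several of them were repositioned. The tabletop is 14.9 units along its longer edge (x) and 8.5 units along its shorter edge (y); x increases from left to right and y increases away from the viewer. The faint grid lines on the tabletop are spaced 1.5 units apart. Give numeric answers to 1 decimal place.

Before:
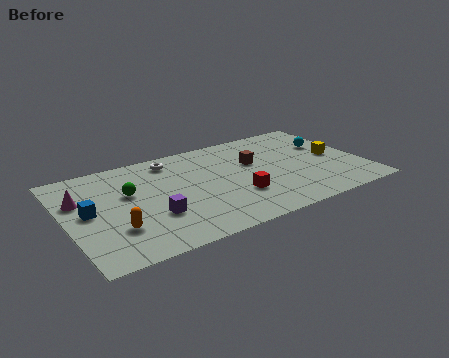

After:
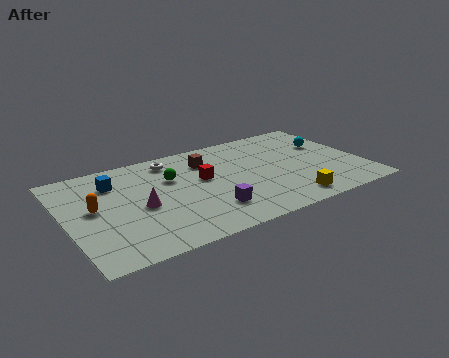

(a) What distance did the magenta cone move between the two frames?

3.3

From (0.8, 5.6) to (3.6, 3.8), the magenta cone covered √(2.8² + 1.8²) ≈ 3.3 units.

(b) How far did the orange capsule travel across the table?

2.2

From (2.2, 2.5) to (1.4, 4.6), the orange capsule covered √(0.8² + 2.1²) ≈ 2.2 units.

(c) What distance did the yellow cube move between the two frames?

4.2

The yellow cube was near (13.6, 4.2) before and (10.7, 1.2) after, so it travelled √(2.9² + 3.0²) ≈ 4.2 units.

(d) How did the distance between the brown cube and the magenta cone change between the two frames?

-4.3

The distance was about 8.8 in the first image and 4.5 in the second, so they moved 4.3 units closer together.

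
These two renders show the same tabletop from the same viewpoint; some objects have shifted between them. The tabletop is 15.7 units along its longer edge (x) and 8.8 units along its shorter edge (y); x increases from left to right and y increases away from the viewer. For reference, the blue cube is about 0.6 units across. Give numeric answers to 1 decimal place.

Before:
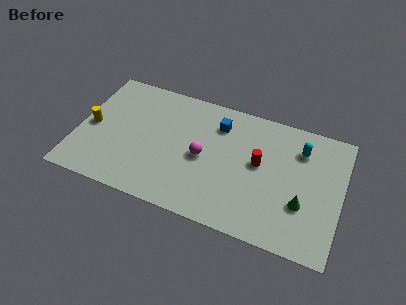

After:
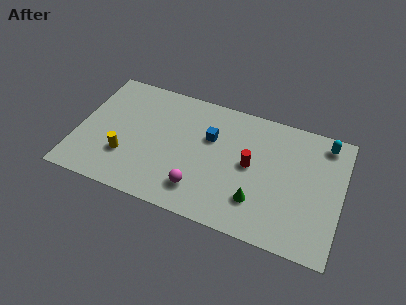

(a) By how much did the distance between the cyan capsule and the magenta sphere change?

+2.9

The distance was about 6.1 in the first image and 9.0 in the second, so they moved 2.9 units further apart.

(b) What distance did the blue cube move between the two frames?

1.2

The blue cube moved from about (8.2, 6.8) to (7.8, 5.7), a distance of √(0.4² + 1.1²) ≈ 1.2.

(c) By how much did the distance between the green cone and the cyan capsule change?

+2.7

They were about 3.7 units apart before and 6.4 after — 2.7 units further apart.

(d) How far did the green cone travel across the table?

2.7

From (13.5, 3.0) to (10.9, 2.3), the green cone covered √(2.6² + 0.7²) ≈ 2.7 units.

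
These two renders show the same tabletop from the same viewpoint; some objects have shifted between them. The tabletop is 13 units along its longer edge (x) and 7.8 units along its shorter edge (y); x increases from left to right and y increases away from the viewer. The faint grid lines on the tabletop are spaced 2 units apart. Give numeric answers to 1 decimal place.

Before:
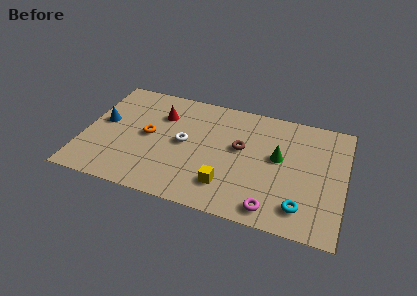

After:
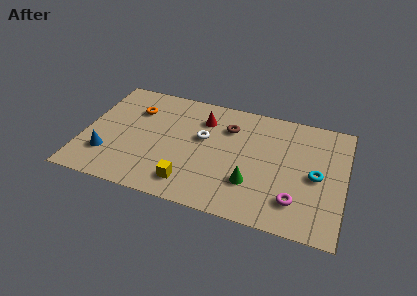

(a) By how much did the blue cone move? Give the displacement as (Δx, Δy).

(0.4, -2.2)

From the two frames, the blue cone sits at roughly (0.9, 4.3) before and (1.3, 2.1) after.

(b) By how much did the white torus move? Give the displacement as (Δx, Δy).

(0.9, 0.6)

The white torus started near (5.0, 4.0) and ended near (5.9, 4.6).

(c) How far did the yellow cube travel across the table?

1.8

The yellow cube was near (7.3, 1.8) before and (5.5, 1.4) after, so it travelled √(1.8² + 0.4²) ≈ 1.8 units.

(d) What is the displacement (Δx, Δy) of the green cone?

(-1.2, -2.1)

The green cone was at about (9.7, 4.4) and moved to about (8.5, 2.3).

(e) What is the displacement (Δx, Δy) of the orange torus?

(-0.8, 1.6)

The orange torus started near (3.2, 4.0) and ended near (2.4, 5.6).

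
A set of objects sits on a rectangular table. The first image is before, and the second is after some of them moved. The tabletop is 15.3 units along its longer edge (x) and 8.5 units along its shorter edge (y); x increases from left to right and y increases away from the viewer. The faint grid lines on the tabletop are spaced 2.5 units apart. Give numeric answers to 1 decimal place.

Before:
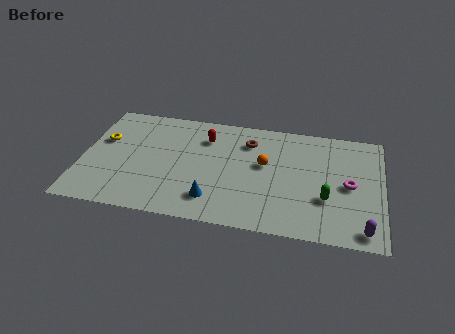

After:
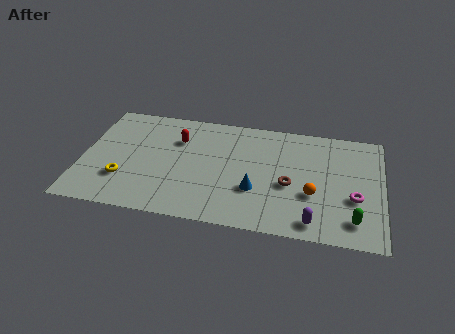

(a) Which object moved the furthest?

the brown torus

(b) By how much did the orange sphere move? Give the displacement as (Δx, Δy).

(2.5, -1.8)

From the two frames, the orange sphere sits at roughly (9.3, 4.9) before and (11.8, 3.1) after.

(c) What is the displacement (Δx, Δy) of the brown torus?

(2.2, -2.9)

The brown torus started near (8.4, 6.5) and ended near (10.6, 3.6).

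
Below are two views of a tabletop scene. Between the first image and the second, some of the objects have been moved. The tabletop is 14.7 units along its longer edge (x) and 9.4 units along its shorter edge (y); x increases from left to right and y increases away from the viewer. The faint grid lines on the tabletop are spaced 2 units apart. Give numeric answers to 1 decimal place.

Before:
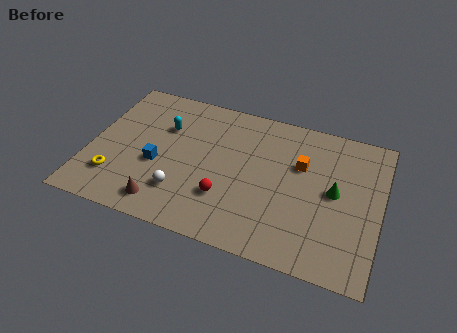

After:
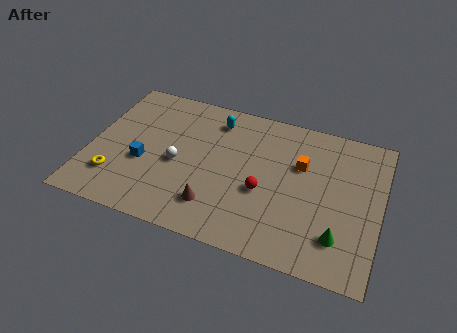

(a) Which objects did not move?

the yellow torus and the orange cube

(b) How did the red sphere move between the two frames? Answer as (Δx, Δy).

(1.8, 1.0)

The red sphere was at about (7.1, 2.8) and moved to about (8.9, 3.8).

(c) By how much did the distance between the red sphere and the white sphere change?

+2.2

They were about 2.2 units apart before and 4.4 after — 2.2 units further apart.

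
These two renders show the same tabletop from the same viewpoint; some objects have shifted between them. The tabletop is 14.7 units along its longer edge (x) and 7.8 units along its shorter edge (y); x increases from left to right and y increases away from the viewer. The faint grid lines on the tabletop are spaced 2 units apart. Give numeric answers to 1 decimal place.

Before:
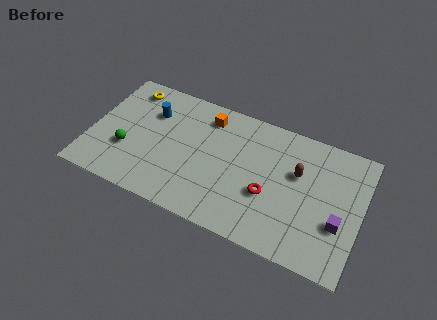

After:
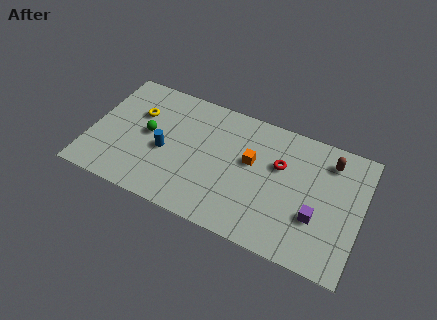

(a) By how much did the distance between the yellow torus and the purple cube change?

-2.2

Before: roughly 12.5 units apart; after: 10.3. That's 2.2 units closer together.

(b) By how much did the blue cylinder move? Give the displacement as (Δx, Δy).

(1.0, -2.1)

The blue cylinder started near (3.1, 5.5) and ended near (4.1, 3.4).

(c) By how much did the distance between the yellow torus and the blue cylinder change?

+0.7

Before: roughly 1.8 units apart; after: 2.5. That's 0.7 units further apart.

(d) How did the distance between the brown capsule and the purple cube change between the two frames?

+0.4

The distance was about 3.2 in the first image and 3.6 in the second, so they moved 0.4 units further apart.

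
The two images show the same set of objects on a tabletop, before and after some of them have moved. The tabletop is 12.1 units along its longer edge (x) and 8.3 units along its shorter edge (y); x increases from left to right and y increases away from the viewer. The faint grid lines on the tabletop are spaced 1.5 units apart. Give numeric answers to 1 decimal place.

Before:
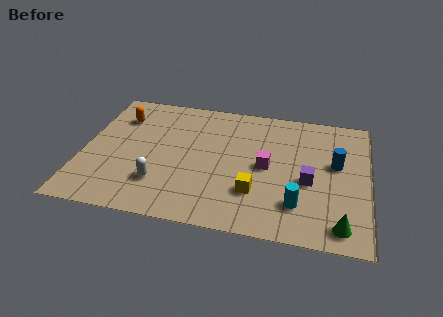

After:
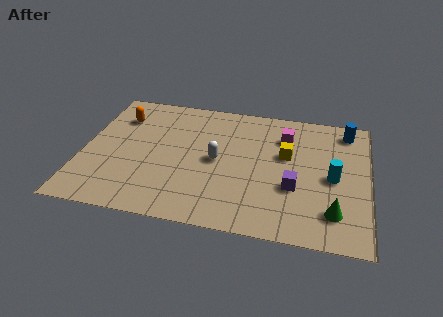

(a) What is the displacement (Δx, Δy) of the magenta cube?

(0.7, 2.1)

The magenta cube started near (7.8, 4.1) and ended near (8.5, 6.2).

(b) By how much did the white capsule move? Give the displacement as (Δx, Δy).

(2.3, 1.9)

The white capsule started near (3.4, 2.2) and ended near (5.7, 4.1).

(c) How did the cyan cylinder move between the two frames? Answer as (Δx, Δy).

(1.4, 1.9)

From the two frames, the cyan cylinder sits at roughly (9.2, 2.0) before and (10.6, 3.9) after.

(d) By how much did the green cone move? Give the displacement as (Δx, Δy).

(-0.3, 0.7)

The green cone was at about (11.0, 1.1) and moved to about (10.7, 1.8).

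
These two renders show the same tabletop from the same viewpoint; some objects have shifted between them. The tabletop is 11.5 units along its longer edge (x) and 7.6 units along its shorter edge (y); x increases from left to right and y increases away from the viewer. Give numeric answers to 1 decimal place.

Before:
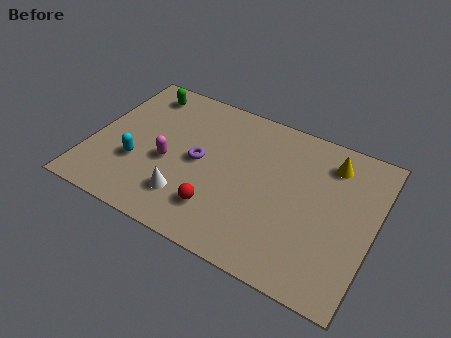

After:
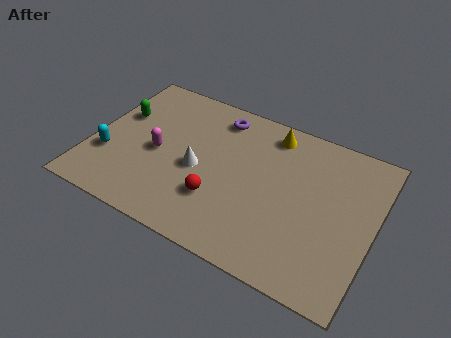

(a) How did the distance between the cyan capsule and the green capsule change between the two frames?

-1.5

The distance was about 3.8 in the first image and 2.3 in the second, so they moved 1.5 units closer together.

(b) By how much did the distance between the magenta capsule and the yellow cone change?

-1.7

They were about 6.9 units apart before and 5.2 after — 1.7 units closer together.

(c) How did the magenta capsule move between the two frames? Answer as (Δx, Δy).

(-0.5, 0.3)

From the two frames, the magenta capsule sits at roughly (3.2, 3.2) before and (2.7, 3.5) after.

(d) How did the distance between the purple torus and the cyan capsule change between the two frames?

+2.9

The distance was about 2.7 in the first image and 5.6 in the second, so they moved 2.9 units further apart.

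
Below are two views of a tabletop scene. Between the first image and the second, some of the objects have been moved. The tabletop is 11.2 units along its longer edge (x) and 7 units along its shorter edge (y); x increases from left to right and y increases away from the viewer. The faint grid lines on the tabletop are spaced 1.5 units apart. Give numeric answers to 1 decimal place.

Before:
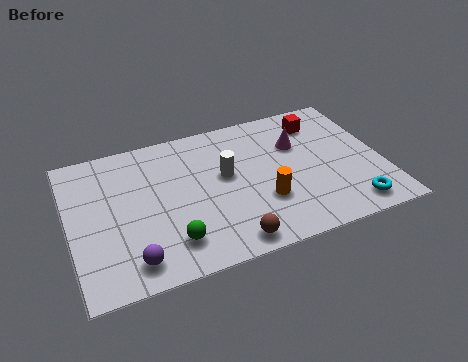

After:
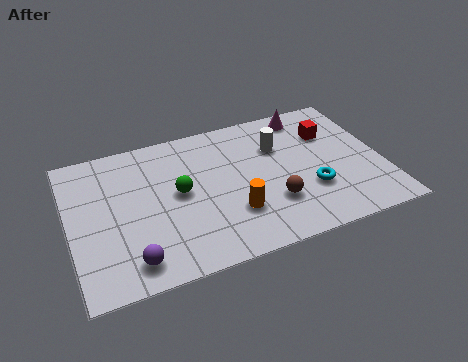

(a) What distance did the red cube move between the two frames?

0.8

The red cube was near (9.2, 5.6) before and (9.5, 4.9) after, so it travelled √(0.3² + 0.7²) ≈ 0.8 units.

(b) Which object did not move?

the purple sphere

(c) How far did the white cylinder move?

2.2

The white cylinder moved from about (5.6, 4.0) to (7.6, 4.8), a distance of √(2.0² + 0.8²) ≈ 2.2.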